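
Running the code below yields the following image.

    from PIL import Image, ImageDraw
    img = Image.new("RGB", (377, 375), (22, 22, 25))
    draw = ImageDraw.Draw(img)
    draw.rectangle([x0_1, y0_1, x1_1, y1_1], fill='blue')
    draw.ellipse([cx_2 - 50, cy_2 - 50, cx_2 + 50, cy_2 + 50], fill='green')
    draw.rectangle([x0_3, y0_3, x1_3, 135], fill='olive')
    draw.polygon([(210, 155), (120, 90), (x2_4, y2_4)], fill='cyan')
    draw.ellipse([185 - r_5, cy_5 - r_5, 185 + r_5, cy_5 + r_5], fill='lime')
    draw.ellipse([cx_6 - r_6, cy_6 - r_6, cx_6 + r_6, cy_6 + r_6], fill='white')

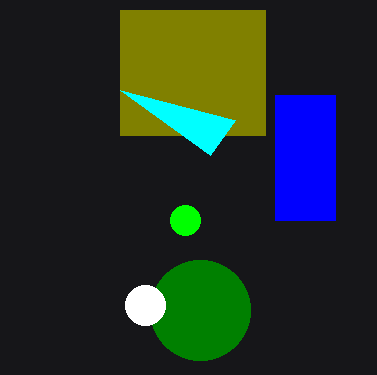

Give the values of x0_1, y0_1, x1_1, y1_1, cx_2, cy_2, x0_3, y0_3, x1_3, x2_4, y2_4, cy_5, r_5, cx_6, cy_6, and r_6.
x0_1 = 275
y0_1 = 95
x1_1 = 335
y1_1 = 220
cx_2 = 200
cy_2 = 310
x0_3 = 120
y0_3 = 10
x1_3 = 265
x2_4 = 235
y2_4 = 120
cy_5 = 220
r_5 = 15
cx_6 = 145
cy_6 = 305
r_6 = 20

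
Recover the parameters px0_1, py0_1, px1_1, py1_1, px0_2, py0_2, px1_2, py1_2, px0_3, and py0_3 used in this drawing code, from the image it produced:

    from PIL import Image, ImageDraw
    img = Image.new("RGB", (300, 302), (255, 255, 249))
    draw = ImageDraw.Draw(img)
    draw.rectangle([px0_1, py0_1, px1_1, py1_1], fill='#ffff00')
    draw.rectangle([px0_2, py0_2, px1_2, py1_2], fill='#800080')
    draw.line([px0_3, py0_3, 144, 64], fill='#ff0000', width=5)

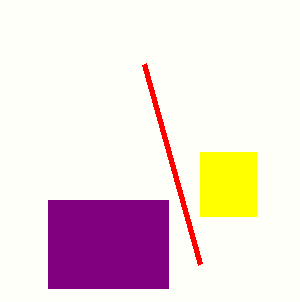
px0_1 = 200, py0_1 = 152, px1_1 = 256, py1_1 = 216, px0_2 = 48, py0_2 = 200, px1_2 = 168, py1_2 = 288, px0_3 = 200, py0_3 = 264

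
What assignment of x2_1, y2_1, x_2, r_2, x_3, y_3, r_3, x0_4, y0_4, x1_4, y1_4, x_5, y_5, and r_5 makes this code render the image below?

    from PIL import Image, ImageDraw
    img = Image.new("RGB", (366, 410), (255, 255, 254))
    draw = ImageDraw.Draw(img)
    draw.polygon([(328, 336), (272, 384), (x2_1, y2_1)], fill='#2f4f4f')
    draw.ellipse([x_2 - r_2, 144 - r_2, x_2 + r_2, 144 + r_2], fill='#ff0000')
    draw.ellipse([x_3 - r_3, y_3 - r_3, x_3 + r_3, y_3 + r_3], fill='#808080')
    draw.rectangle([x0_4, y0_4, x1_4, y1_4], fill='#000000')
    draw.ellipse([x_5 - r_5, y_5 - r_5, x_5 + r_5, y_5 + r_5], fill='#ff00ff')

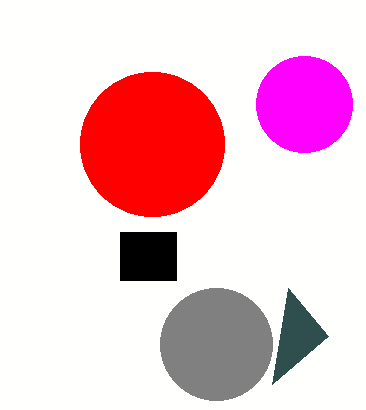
x2_1 = 288, y2_1 = 288, x_2 = 152, r_2 = 72, x_3 = 216, y_3 = 344, r_3 = 56, x0_4 = 120, y0_4 = 232, x1_4 = 176, y1_4 = 280, x_5 = 304, y_5 = 104, r_5 = 48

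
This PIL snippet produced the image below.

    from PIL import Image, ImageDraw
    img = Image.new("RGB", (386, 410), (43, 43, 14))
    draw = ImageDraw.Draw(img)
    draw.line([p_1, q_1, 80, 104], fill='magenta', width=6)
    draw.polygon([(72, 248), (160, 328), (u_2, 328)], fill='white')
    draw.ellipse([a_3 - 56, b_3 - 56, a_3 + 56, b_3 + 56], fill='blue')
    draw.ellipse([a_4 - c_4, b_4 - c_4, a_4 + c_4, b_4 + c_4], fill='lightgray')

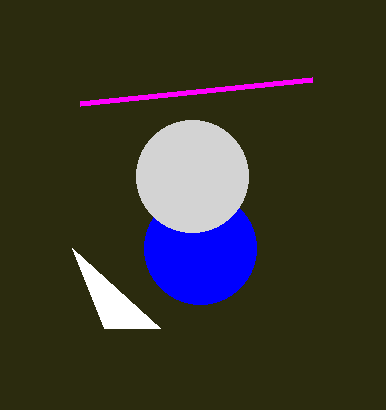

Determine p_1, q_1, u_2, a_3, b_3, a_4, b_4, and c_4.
p_1 = 312, q_1 = 80, u_2 = 104, a_3 = 200, b_3 = 248, a_4 = 192, b_4 = 176, c_4 = 56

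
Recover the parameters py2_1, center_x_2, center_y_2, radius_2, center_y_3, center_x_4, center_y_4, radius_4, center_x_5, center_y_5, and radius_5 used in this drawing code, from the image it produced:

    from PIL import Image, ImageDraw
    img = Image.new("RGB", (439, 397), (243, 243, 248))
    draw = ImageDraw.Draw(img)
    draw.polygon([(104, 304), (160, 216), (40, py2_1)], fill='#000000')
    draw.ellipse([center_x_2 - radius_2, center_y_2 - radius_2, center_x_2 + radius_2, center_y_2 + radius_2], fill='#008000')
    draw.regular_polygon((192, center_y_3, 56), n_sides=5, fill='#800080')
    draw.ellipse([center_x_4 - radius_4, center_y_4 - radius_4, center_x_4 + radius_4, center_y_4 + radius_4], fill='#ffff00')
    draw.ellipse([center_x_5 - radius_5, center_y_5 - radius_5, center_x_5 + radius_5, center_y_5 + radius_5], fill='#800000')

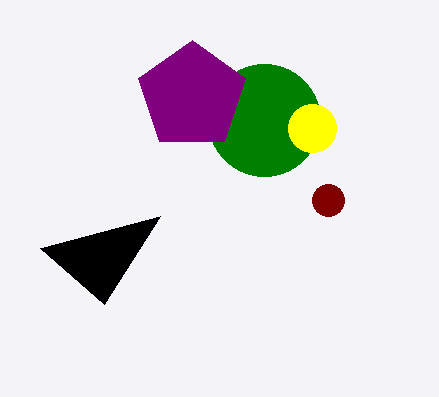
py2_1 = 248; center_x_2 = 264; center_y_2 = 120; radius_2 = 56; center_y_3 = 96; center_x_4 = 312; center_y_4 = 128; radius_4 = 24; center_x_5 = 328; center_y_5 = 200; radius_5 = 16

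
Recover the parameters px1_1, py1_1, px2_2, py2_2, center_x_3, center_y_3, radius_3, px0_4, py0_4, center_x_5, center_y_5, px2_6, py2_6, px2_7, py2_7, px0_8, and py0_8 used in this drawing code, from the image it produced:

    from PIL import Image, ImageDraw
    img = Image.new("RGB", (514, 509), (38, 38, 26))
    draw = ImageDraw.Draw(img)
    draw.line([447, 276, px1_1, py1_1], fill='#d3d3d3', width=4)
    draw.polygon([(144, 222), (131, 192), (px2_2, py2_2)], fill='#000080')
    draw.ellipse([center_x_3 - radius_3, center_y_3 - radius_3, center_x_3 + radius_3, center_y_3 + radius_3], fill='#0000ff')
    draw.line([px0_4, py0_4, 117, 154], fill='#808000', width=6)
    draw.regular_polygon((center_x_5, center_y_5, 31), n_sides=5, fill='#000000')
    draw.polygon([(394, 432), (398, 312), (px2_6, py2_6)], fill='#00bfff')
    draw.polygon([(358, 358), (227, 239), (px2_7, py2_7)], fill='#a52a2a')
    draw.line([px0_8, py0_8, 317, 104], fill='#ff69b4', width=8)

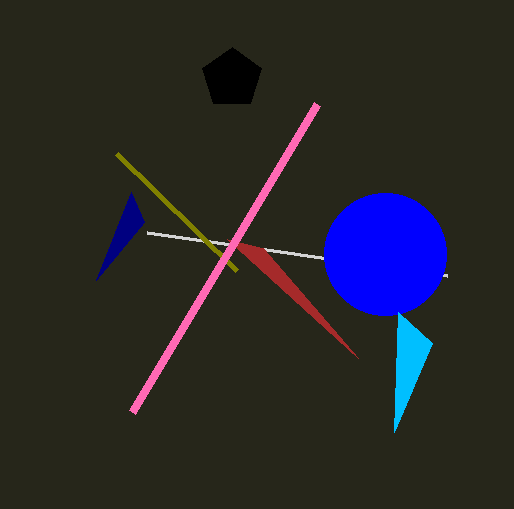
px1_1 = 147, py1_1 = 233, px2_2 = 96, py2_2 = 280, center_x_3 = 385, center_y_3 = 254, radius_3 = 61, px0_4 = 237, py0_4 = 271, center_x_5 = 232, center_y_5 = 78, px2_6 = 432, py2_6 = 343, px2_7 = 263, py2_7 = 248, px0_8 = 132, py0_8 = 412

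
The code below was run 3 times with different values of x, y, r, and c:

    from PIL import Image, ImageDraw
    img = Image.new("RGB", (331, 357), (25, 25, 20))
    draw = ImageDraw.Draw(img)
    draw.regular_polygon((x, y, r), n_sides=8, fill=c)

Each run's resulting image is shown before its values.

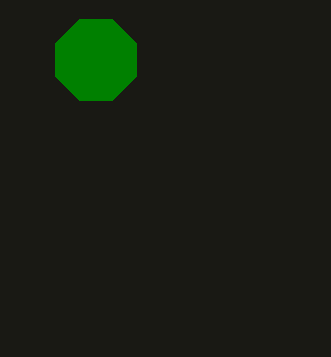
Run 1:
x = 96, y = 60, r = 44, c = 'green'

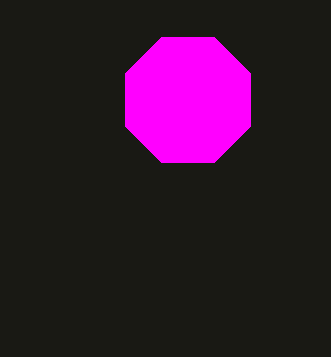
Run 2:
x = 188, y = 100, r = 68, c = 'magenta'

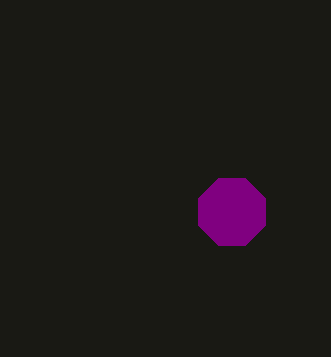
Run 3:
x = 232
y = 212
r = 36
c = 'purple'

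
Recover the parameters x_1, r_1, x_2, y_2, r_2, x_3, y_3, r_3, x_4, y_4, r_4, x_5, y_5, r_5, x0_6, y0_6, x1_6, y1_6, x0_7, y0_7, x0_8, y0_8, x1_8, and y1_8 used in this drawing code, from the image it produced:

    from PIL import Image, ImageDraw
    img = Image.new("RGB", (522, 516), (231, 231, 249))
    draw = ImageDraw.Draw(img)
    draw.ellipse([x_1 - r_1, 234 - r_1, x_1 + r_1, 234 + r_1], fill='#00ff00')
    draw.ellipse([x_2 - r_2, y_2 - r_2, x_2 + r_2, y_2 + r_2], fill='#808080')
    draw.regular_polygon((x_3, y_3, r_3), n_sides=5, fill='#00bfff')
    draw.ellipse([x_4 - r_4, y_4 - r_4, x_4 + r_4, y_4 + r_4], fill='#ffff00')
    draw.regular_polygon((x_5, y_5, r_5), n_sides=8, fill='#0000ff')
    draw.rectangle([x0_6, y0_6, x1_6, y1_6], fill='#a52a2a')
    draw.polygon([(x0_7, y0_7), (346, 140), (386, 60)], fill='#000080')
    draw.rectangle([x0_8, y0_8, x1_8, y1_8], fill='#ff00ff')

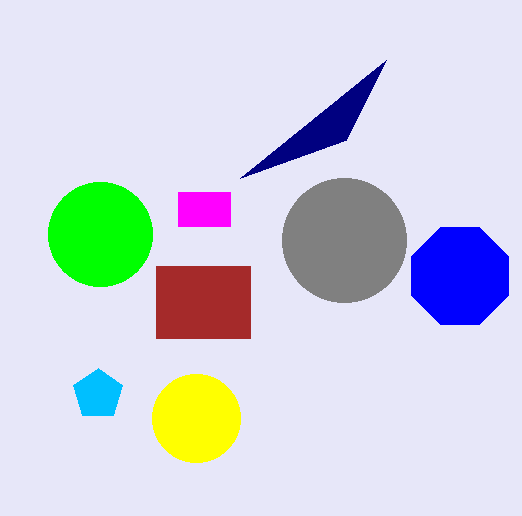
x_1 = 100
r_1 = 52
x_2 = 344
y_2 = 240
r_2 = 62
x_3 = 98
y_3 = 394
r_3 = 26
x_4 = 196
y_4 = 418
r_4 = 44
x_5 = 460
y_5 = 276
r_5 = 52
x0_6 = 156
y0_6 = 266
x1_6 = 250
y1_6 = 338
x0_7 = 240
y0_7 = 178
x0_8 = 178
y0_8 = 192
x1_8 = 230
y1_8 = 226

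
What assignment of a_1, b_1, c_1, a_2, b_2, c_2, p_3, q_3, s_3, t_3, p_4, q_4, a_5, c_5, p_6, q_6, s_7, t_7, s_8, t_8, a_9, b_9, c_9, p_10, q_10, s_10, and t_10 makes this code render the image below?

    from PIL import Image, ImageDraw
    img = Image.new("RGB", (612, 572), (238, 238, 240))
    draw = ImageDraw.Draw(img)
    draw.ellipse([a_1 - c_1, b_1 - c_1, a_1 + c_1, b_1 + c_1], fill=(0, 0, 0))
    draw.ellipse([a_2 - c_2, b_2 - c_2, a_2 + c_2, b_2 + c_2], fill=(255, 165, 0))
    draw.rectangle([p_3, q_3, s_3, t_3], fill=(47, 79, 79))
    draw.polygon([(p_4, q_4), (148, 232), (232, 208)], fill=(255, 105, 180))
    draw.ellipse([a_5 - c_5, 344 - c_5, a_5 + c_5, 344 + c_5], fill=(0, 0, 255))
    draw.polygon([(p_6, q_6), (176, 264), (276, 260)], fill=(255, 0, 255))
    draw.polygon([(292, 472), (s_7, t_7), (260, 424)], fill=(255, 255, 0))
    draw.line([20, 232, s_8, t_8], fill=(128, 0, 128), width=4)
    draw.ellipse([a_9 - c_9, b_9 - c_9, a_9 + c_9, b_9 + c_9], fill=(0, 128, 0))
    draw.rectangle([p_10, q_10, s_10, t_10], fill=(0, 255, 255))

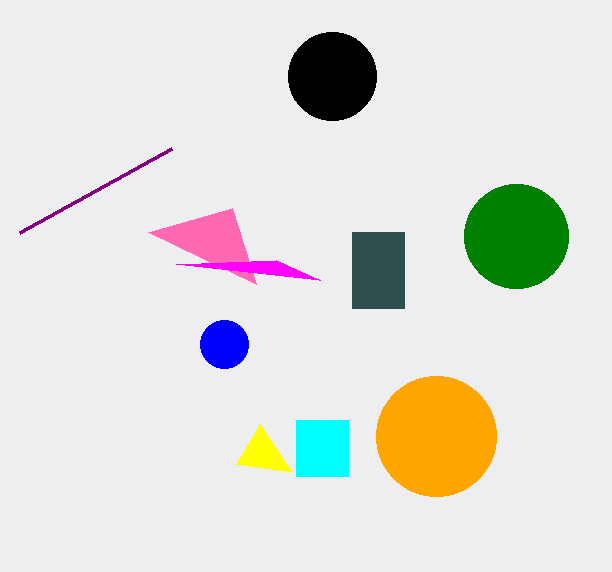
a_1 = 332; b_1 = 76; c_1 = 44; a_2 = 436; b_2 = 436; c_2 = 60; p_3 = 352; q_3 = 232; s_3 = 404; t_3 = 308; p_4 = 256; q_4 = 284; a_5 = 224; c_5 = 24; p_6 = 320; q_6 = 280; s_7 = 236; t_7 = 464; s_8 = 172; t_8 = 148; a_9 = 516; b_9 = 236; c_9 = 52; p_10 = 296; q_10 = 420; s_10 = 348; t_10 = 476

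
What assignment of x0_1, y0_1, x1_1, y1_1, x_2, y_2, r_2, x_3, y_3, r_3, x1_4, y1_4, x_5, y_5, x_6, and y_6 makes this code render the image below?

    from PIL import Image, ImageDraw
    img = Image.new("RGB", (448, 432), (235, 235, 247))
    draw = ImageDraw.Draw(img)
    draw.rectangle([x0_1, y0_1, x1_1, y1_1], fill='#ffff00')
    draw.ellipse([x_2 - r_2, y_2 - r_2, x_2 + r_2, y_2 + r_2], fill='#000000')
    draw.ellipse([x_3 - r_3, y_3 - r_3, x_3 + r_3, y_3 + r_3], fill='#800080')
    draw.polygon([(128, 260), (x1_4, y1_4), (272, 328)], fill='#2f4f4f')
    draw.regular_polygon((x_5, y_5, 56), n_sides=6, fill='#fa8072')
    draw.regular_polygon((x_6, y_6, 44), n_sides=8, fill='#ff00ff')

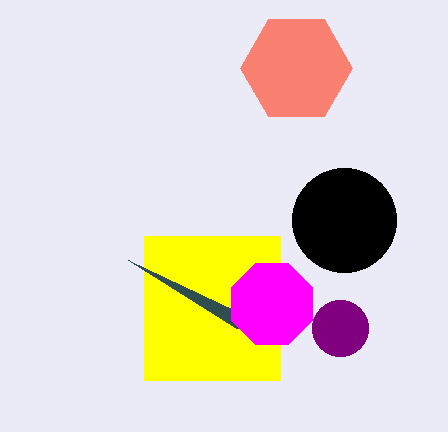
x0_1 = 144
y0_1 = 236
x1_1 = 280
y1_1 = 380
x_2 = 344
y_2 = 220
r_2 = 52
x_3 = 340
y_3 = 328
r_3 = 28
x1_4 = 236
y1_4 = 328
x_5 = 296
y_5 = 68
x_6 = 272
y_6 = 304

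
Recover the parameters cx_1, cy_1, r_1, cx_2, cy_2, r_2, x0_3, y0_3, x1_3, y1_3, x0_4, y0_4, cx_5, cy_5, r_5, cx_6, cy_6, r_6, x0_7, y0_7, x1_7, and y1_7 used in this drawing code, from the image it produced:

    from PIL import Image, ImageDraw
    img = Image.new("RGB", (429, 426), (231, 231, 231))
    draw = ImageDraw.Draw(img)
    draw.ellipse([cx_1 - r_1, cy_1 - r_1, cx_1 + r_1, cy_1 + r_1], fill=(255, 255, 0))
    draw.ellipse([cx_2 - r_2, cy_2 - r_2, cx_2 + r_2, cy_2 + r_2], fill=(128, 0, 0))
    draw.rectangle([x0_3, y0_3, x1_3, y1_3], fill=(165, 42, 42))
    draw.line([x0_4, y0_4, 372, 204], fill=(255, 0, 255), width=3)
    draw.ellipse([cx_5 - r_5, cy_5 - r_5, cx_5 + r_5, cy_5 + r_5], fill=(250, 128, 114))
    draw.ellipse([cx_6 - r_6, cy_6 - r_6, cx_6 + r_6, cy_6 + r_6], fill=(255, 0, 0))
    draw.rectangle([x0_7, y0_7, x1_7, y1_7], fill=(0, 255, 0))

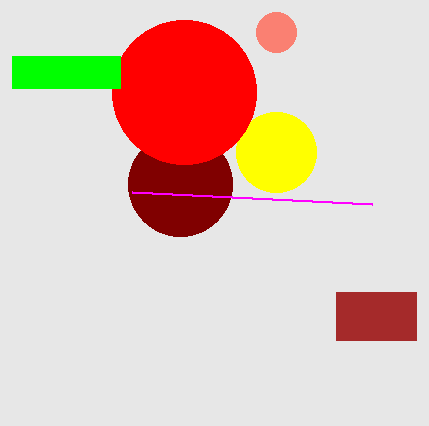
cx_1 = 276; cy_1 = 152; r_1 = 40; cx_2 = 180; cy_2 = 184; r_2 = 52; x0_3 = 336; y0_3 = 292; x1_3 = 416; y1_3 = 340; x0_4 = 132; y0_4 = 192; cx_5 = 276; cy_5 = 32; r_5 = 20; cx_6 = 184; cy_6 = 92; r_6 = 72; x0_7 = 12; y0_7 = 56; x1_7 = 120; y1_7 = 88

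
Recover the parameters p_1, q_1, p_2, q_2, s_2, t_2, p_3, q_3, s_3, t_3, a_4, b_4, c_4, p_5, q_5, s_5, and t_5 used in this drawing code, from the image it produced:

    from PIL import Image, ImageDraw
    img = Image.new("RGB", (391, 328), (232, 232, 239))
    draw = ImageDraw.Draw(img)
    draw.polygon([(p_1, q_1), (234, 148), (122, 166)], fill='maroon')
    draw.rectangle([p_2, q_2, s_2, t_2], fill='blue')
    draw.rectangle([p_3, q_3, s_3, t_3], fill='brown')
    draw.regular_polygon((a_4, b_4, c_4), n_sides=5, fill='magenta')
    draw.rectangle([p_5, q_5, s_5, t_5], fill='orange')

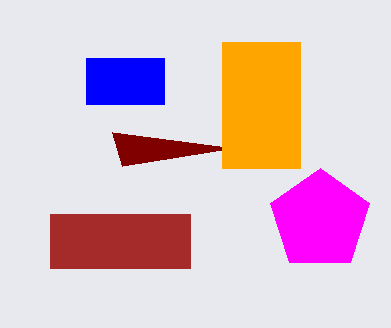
p_1 = 112; q_1 = 132; p_2 = 86; q_2 = 58; s_2 = 164; t_2 = 104; p_3 = 50; q_3 = 214; s_3 = 190; t_3 = 268; a_4 = 320; b_4 = 220; c_4 = 52; p_5 = 222; q_5 = 42; s_5 = 300; t_5 = 168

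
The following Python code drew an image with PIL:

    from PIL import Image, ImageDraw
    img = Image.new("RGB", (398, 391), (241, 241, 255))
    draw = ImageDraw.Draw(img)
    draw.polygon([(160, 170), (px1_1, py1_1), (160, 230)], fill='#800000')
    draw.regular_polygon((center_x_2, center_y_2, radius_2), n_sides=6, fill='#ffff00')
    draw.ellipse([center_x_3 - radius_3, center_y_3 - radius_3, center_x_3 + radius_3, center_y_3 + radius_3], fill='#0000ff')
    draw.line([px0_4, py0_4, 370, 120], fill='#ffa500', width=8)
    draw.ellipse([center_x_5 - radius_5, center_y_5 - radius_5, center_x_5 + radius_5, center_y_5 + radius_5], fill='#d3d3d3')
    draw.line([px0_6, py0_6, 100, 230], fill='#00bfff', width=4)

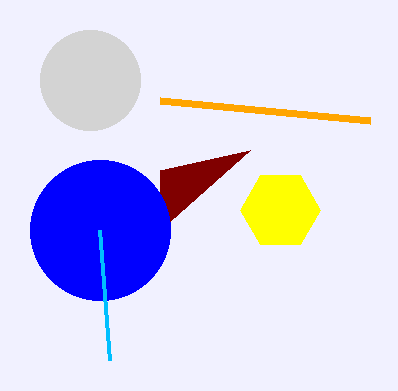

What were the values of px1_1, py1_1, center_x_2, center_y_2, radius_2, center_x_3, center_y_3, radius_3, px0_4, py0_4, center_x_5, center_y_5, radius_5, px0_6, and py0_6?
px1_1 = 250; py1_1 = 150; center_x_2 = 280; center_y_2 = 210; radius_2 = 40; center_x_3 = 100; center_y_3 = 230; radius_3 = 70; px0_4 = 160; py0_4 = 100; center_x_5 = 90; center_y_5 = 80; radius_5 = 50; px0_6 = 110; py0_6 = 360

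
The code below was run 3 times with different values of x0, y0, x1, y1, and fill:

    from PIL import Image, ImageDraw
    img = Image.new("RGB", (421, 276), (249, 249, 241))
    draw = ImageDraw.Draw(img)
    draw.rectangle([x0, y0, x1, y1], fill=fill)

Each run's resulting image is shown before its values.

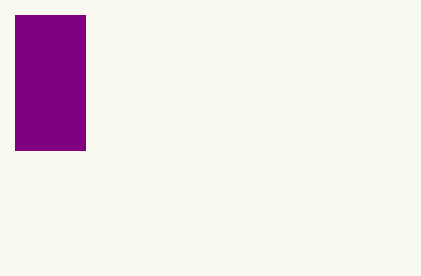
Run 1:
x0 = 15
y0 = 15
x1 = 85
y1 = 150
fill = 'purple'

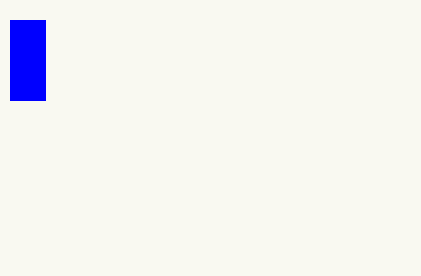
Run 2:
x0 = 10
y0 = 20
x1 = 45
y1 = 100
fill = 'blue'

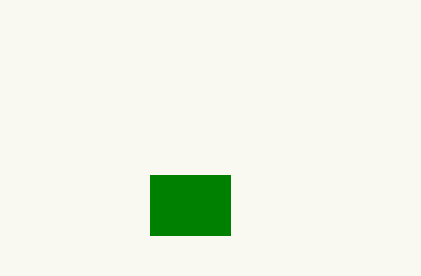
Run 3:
x0 = 150
y0 = 175
x1 = 230
y1 = 235
fill = 'green'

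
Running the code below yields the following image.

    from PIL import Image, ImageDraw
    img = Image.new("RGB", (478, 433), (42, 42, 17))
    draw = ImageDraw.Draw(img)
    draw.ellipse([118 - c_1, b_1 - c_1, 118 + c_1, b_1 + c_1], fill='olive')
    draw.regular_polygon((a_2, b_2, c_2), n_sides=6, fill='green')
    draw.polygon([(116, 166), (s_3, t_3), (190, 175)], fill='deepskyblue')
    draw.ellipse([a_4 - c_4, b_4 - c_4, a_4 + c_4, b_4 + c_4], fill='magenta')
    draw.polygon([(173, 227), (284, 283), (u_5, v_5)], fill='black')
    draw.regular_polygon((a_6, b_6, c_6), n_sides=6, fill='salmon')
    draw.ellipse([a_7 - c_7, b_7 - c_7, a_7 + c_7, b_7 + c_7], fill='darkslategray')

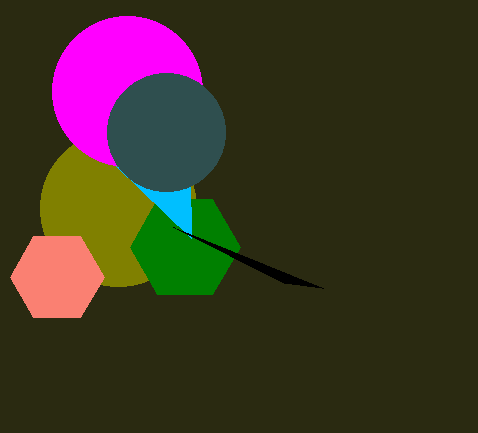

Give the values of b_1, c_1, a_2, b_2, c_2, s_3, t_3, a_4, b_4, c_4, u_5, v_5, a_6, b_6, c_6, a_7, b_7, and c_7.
b_1 = 208
c_1 = 78
a_2 = 185
b_2 = 247
c_2 = 55
s_3 = 191
t_3 = 238
a_4 = 127
b_4 = 91
c_4 = 75
u_5 = 323
v_5 = 288
a_6 = 57
b_6 = 277
c_6 = 47
a_7 = 166
b_7 = 132
c_7 = 59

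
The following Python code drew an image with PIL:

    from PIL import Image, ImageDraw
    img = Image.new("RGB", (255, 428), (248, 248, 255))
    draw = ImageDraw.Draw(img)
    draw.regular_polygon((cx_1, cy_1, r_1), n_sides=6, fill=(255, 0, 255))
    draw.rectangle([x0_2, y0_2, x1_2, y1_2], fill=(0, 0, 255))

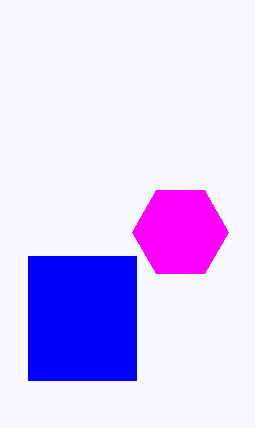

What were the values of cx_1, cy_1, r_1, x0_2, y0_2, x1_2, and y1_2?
cx_1 = 180, cy_1 = 232, r_1 = 48, x0_2 = 28, y0_2 = 256, x1_2 = 136, y1_2 = 380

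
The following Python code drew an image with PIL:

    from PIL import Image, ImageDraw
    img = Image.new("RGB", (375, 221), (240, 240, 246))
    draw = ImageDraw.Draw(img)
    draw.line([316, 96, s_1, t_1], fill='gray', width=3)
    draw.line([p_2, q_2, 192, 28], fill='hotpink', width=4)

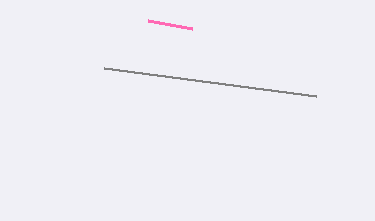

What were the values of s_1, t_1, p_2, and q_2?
s_1 = 104, t_1 = 68, p_2 = 148, q_2 = 20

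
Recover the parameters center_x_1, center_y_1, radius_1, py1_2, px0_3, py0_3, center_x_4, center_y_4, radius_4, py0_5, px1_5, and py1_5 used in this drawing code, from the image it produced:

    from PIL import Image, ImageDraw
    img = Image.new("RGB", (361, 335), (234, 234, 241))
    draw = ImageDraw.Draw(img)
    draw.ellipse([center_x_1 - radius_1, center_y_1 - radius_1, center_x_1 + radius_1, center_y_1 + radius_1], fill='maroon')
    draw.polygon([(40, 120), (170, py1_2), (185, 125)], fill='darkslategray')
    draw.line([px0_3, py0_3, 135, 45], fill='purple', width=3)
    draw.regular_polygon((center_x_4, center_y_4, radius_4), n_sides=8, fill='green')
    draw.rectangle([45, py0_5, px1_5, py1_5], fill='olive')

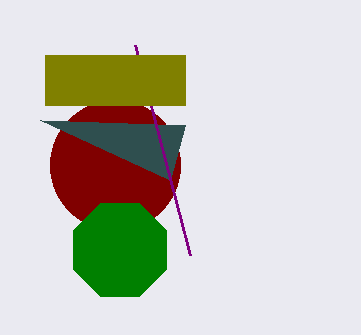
center_x_1 = 115
center_y_1 = 165
radius_1 = 65
py1_2 = 180
px0_3 = 190
py0_3 = 255
center_x_4 = 120
center_y_4 = 250
radius_4 = 50
py0_5 = 55
px1_5 = 185
py1_5 = 105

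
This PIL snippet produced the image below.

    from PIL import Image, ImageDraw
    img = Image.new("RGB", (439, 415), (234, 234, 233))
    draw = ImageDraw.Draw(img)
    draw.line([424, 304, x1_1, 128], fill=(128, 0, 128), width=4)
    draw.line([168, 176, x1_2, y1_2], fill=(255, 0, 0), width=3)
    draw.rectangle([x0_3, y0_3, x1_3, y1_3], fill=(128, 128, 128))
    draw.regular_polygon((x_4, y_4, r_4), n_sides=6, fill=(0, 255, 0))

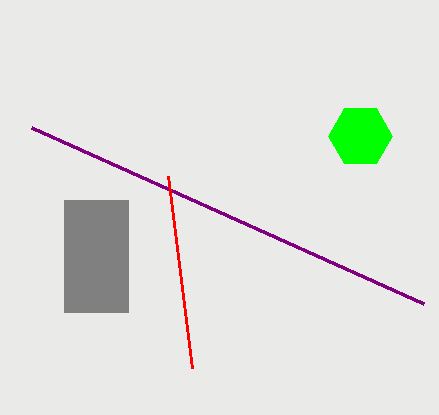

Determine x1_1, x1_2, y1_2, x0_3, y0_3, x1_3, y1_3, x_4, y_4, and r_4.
x1_1 = 32; x1_2 = 192; y1_2 = 368; x0_3 = 64; y0_3 = 200; x1_3 = 128; y1_3 = 312; x_4 = 360; y_4 = 136; r_4 = 32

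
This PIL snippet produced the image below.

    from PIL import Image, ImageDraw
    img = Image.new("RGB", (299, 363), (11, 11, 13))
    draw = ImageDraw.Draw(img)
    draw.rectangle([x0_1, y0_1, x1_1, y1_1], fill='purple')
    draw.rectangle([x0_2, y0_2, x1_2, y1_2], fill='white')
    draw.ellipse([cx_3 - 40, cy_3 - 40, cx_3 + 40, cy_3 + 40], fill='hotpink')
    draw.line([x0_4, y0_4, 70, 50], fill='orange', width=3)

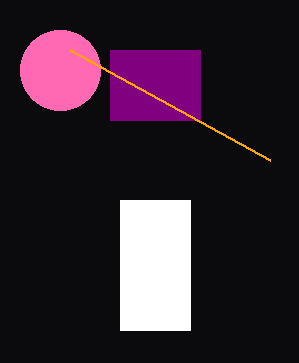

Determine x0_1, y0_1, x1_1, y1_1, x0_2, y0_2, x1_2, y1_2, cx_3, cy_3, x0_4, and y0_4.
x0_1 = 110, y0_1 = 50, x1_1 = 200, y1_1 = 120, x0_2 = 120, y0_2 = 200, x1_2 = 190, y1_2 = 330, cx_3 = 60, cy_3 = 70, x0_4 = 270, y0_4 = 160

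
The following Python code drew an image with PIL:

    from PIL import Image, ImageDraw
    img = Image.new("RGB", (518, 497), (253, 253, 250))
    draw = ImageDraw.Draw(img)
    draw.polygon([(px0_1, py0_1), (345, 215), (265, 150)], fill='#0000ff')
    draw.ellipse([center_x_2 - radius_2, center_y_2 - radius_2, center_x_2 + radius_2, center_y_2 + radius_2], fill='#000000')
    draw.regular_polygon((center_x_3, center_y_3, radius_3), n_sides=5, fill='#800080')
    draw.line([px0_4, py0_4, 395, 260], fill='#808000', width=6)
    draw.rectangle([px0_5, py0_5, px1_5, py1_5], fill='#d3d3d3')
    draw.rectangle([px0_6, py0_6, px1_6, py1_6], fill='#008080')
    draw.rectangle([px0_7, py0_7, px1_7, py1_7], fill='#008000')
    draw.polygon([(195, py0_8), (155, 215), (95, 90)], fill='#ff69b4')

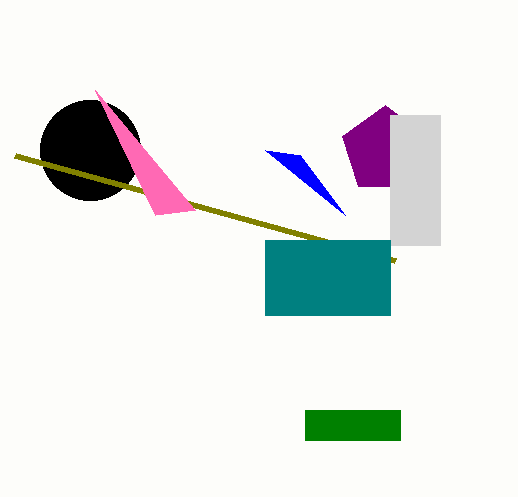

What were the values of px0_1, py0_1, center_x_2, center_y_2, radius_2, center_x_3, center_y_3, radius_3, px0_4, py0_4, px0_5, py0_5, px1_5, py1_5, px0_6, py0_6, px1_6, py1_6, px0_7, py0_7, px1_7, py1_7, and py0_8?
px0_1 = 300, py0_1 = 155, center_x_2 = 90, center_y_2 = 150, radius_2 = 50, center_x_3 = 385, center_y_3 = 150, radius_3 = 45, px0_4 = 15, py0_4 = 155, px0_5 = 390, py0_5 = 115, px1_5 = 440, py1_5 = 245, px0_6 = 265, py0_6 = 240, px1_6 = 390, py1_6 = 315, px0_7 = 305, py0_7 = 410, px1_7 = 400, py1_7 = 440, py0_8 = 210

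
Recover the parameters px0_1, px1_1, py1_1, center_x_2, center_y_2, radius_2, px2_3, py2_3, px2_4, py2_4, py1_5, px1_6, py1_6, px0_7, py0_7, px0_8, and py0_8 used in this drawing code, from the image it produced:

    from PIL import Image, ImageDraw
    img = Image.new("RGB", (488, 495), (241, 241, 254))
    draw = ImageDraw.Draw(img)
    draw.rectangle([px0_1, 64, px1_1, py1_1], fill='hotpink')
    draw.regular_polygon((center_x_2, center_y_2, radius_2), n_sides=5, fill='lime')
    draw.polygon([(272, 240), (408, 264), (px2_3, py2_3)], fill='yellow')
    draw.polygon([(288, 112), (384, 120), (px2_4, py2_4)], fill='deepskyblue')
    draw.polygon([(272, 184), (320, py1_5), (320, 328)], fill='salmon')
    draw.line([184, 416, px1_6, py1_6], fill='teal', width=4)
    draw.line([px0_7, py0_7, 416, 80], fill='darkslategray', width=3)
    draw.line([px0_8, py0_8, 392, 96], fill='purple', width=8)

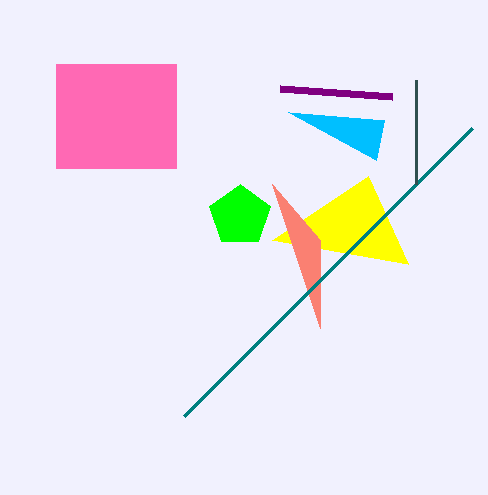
px0_1 = 56; px1_1 = 176; py1_1 = 168; center_x_2 = 240; center_y_2 = 216; radius_2 = 32; px2_3 = 368; py2_3 = 176; px2_4 = 376; py2_4 = 160; py1_5 = 240; px1_6 = 472; py1_6 = 128; px0_7 = 416; py0_7 = 184; px0_8 = 280; py0_8 = 88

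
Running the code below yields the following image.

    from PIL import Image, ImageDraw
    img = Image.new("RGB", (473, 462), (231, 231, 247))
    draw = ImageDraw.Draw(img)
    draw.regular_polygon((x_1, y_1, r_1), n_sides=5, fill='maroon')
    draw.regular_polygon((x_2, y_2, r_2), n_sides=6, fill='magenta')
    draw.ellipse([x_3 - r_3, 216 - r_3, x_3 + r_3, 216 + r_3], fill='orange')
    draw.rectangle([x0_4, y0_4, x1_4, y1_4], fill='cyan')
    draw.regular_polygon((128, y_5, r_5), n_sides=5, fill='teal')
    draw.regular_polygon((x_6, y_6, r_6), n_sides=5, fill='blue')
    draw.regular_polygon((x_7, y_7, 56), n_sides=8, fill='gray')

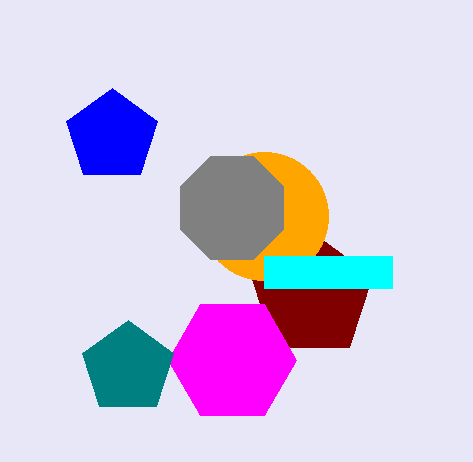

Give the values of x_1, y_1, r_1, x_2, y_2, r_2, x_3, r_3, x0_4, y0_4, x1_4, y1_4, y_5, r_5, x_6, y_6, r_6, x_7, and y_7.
x_1 = 312; y_1 = 296; r_1 = 64; x_2 = 232; y_2 = 360; r_2 = 64; x_3 = 264; r_3 = 64; x0_4 = 264; y0_4 = 256; x1_4 = 392; y1_4 = 288; y_5 = 368; r_5 = 48; x_6 = 112; y_6 = 136; r_6 = 48; x_7 = 232; y_7 = 208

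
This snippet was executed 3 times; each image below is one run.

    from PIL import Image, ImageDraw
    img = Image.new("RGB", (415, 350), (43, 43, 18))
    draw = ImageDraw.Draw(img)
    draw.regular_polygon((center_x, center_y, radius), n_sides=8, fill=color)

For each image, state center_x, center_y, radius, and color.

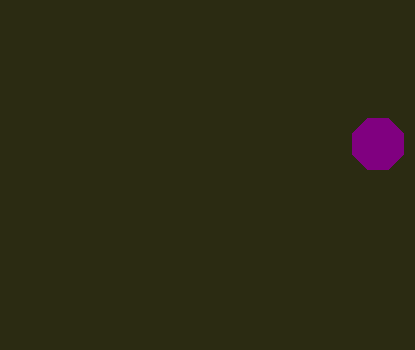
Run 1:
center_x = 378
center_y = 144
radius = 28
color = 'purple'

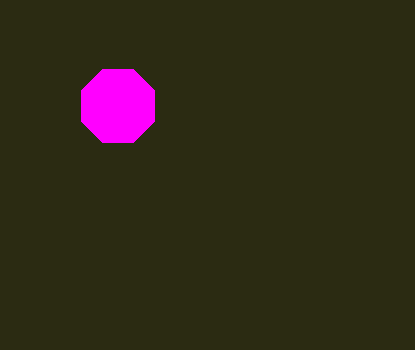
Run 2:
center_x = 118
center_y = 106
radius = 40
color = 'magenta'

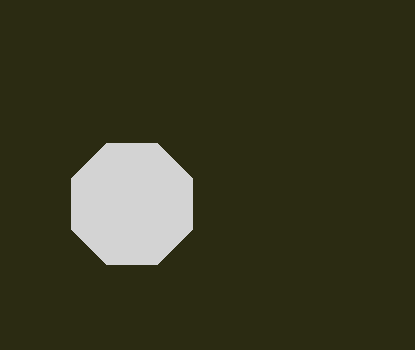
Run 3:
center_x = 132
center_y = 204
radius = 66
color = 'lightgray'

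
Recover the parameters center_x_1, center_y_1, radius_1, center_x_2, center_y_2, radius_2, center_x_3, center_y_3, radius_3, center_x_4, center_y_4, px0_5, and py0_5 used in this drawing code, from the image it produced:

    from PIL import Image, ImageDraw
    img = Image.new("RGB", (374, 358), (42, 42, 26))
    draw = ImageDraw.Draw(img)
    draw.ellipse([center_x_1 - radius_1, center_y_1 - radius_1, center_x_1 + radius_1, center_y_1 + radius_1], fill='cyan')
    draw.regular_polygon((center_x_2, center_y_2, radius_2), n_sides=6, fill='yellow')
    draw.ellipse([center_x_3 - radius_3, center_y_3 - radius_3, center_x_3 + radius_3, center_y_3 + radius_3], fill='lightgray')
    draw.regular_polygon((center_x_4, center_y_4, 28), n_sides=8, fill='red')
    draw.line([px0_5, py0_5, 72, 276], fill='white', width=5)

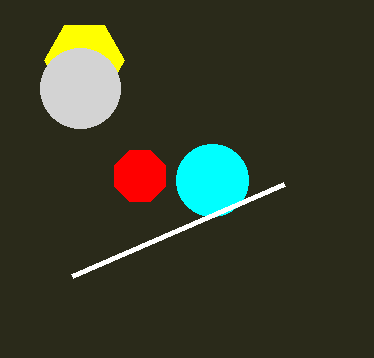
center_x_1 = 212
center_y_1 = 180
radius_1 = 36
center_x_2 = 84
center_y_2 = 60
radius_2 = 40
center_x_3 = 80
center_y_3 = 88
radius_3 = 40
center_x_4 = 140
center_y_4 = 176
px0_5 = 284
py0_5 = 184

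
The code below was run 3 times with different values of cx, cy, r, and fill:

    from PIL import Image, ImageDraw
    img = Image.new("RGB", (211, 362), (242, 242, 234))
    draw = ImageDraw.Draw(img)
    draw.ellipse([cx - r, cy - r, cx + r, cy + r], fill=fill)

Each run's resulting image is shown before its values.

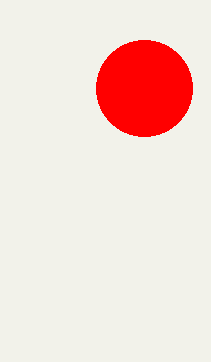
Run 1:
cx = 144, cy = 88, r = 48, fill = 'red'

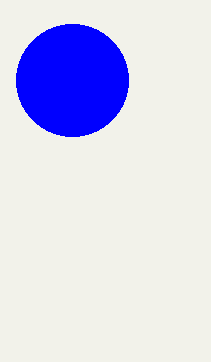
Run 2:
cx = 72; cy = 80; r = 56; fill = 'blue'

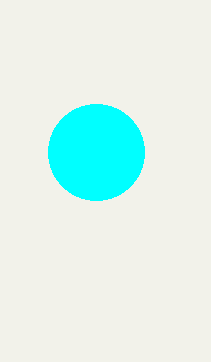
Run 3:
cx = 96, cy = 152, r = 48, fill = 'cyan'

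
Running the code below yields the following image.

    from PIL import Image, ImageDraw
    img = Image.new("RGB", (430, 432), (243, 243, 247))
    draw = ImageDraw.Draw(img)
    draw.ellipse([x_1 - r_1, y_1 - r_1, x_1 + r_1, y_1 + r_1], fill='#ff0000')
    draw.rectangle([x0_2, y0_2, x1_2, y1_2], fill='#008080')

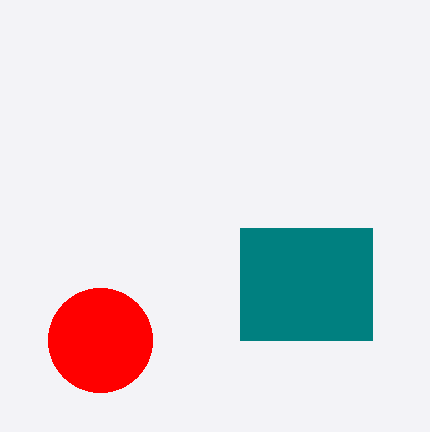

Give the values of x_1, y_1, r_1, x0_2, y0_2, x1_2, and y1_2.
x_1 = 100, y_1 = 340, r_1 = 52, x0_2 = 240, y0_2 = 228, x1_2 = 372, y1_2 = 340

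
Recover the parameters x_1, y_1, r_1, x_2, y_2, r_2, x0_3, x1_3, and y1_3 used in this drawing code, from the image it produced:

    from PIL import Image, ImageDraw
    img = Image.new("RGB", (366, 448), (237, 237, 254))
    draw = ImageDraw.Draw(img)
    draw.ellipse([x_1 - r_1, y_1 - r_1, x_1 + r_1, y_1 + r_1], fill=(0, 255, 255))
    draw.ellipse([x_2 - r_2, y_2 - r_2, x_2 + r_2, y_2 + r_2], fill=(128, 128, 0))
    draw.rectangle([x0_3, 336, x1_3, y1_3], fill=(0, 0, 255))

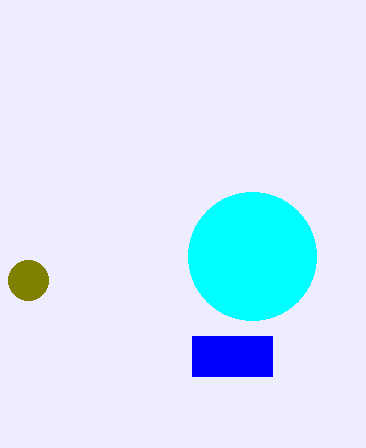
x_1 = 252
y_1 = 256
r_1 = 64
x_2 = 28
y_2 = 280
r_2 = 20
x0_3 = 192
x1_3 = 272
y1_3 = 376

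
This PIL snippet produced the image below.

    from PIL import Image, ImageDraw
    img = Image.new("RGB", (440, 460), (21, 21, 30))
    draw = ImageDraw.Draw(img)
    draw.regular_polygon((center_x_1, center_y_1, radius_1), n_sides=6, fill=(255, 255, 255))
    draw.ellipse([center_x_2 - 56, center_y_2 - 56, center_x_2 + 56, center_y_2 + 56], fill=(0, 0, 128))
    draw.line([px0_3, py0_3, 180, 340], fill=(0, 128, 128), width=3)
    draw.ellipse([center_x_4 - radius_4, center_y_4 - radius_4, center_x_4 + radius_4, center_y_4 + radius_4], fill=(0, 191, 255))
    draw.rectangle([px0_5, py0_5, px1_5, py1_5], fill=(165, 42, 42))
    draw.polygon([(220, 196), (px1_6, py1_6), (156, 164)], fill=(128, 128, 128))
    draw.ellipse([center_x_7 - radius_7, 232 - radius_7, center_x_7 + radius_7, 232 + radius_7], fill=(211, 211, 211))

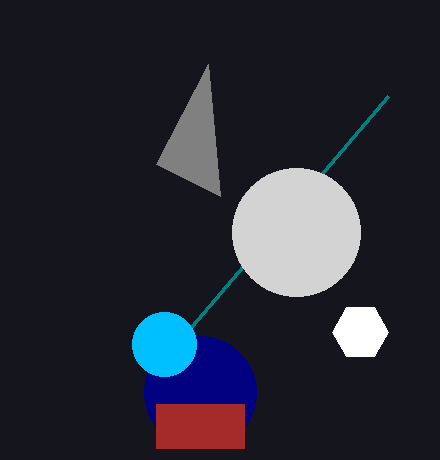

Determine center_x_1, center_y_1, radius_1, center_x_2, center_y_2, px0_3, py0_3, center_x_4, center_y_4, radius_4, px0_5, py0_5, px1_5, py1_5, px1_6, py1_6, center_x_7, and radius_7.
center_x_1 = 360; center_y_1 = 332; radius_1 = 28; center_x_2 = 200; center_y_2 = 392; px0_3 = 388; py0_3 = 96; center_x_4 = 164; center_y_4 = 344; radius_4 = 32; px0_5 = 156; py0_5 = 404; px1_5 = 244; py1_5 = 448; px1_6 = 208; py1_6 = 64; center_x_7 = 296; radius_7 = 64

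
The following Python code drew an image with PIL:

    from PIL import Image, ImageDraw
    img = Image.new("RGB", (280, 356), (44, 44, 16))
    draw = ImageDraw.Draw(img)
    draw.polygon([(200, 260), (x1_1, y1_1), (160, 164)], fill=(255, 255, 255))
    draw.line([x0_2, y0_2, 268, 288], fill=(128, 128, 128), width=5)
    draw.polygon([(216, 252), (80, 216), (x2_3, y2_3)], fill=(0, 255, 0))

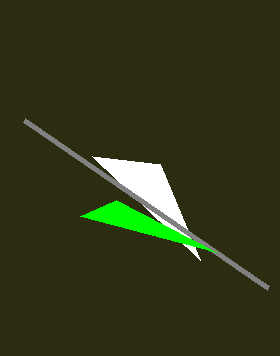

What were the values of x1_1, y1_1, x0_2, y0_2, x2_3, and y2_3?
x1_1 = 92; y1_1 = 156; x0_2 = 24; y0_2 = 120; x2_3 = 116; y2_3 = 200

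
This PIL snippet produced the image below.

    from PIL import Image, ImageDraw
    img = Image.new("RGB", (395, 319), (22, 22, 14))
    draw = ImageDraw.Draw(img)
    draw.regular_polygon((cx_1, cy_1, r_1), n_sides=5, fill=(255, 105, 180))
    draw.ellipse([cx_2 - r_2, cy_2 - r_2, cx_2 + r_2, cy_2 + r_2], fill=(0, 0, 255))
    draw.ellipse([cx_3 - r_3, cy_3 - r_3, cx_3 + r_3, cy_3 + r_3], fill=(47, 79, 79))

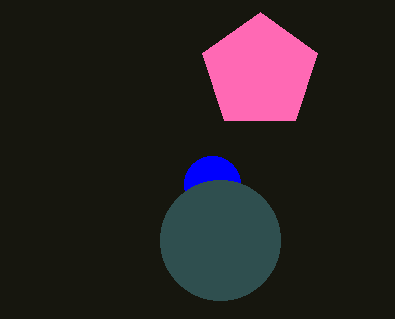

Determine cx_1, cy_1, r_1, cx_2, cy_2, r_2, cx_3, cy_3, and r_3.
cx_1 = 260; cy_1 = 72; r_1 = 60; cx_2 = 212; cy_2 = 184; r_2 = 28; cx_3 = 220; cy_3 = 240; r_3 = 60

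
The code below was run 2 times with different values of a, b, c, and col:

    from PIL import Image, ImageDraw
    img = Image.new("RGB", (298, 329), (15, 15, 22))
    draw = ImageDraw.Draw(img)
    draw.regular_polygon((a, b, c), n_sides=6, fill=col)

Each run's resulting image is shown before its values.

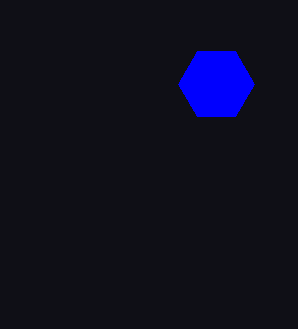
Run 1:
a = 216, b = 84, c = 38, col = 'blue'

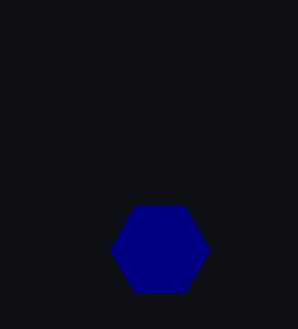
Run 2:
a = 160; b = 250; c = 50; col = 'navy'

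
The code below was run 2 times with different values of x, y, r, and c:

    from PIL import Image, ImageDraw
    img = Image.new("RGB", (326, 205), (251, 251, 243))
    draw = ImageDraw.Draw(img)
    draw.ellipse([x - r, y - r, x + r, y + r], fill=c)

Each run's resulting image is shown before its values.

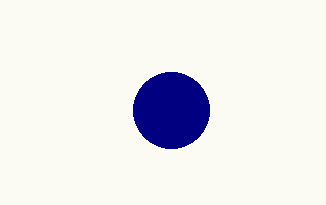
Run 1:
x = 171; y = 110; r = 38; c = 'navy'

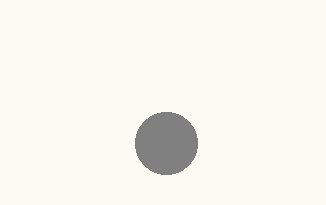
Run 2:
x = 166
y = 143
r = 31
c = 'gray'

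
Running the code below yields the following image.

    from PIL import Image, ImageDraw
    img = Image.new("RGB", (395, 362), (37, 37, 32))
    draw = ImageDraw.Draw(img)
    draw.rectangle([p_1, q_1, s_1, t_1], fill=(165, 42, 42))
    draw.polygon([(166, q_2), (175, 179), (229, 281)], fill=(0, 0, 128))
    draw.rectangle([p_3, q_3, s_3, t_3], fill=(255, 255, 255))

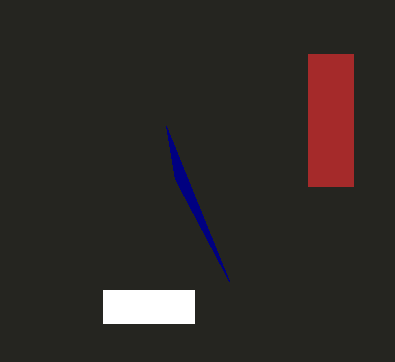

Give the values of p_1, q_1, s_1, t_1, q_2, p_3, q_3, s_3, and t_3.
p_1 = 308
q_1 = 54
s_1 = 353
t_1 = 186
q_2 = 126
p_3 = 103
q_3 = 290
s_3 = 194
t_3 = 323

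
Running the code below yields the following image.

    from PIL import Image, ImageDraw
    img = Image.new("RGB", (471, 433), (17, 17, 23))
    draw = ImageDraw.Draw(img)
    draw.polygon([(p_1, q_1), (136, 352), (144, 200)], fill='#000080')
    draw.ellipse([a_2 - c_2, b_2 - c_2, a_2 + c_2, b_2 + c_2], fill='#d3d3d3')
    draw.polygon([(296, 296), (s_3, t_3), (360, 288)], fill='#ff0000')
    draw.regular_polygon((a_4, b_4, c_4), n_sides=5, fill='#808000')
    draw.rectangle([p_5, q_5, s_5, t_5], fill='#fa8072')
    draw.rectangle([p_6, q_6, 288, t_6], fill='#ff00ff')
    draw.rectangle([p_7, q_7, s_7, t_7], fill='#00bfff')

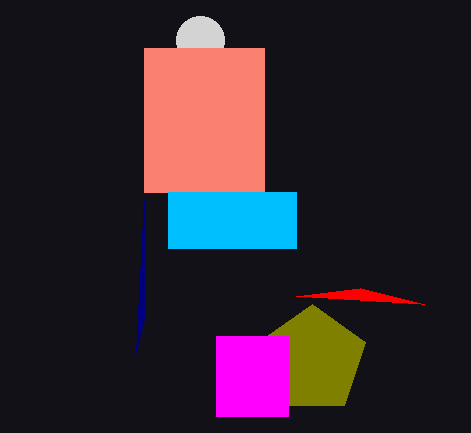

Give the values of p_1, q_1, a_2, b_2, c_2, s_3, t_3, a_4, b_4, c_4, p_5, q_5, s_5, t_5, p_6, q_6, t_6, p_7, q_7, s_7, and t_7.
p_1 = 144, q_1 = 320, a_2 = 200, b_2 = 40, c_2 = 24, s_3 = 424, t_3 = 304, a_4 = 312, b_4 = 360, c_4 = 56, p_5 = 144, q_5 = 48, s_5 = 264, t_5 = 192, p_6 = 216, q_6 = 336, t_6 = 416, p_7 = 168, q_7 = 192, s_7 = 296, t_7 = 248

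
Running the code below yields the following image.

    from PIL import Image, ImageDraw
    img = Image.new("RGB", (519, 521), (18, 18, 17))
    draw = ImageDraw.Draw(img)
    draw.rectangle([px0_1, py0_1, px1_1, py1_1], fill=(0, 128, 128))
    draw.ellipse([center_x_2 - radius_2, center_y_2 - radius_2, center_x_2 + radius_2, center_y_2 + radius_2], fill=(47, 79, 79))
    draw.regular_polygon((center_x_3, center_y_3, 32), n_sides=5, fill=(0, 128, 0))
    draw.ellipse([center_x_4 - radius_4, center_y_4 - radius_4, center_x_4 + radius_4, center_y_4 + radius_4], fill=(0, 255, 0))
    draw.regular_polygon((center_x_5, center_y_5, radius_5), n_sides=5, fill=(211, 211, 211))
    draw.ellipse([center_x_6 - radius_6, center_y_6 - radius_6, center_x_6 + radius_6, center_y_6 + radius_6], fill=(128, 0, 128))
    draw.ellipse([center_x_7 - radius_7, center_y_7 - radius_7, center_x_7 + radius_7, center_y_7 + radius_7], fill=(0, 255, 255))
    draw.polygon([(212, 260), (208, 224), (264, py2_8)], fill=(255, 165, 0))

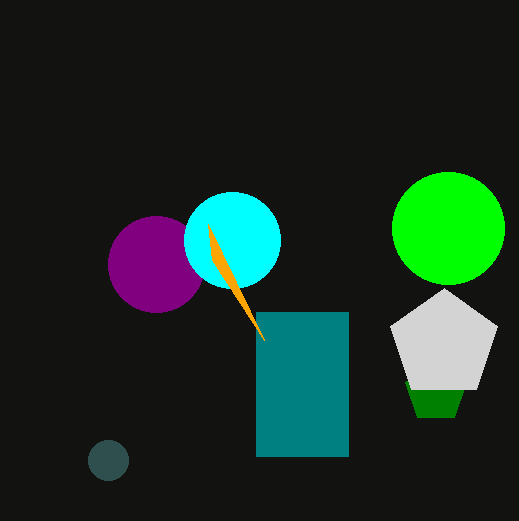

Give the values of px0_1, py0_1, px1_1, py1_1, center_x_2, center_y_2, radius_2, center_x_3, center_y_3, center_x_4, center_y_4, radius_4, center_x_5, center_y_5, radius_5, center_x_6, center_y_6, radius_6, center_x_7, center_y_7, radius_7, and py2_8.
px0_1 = 256, py0_1 = 312, px1_1 = 348, py1_1 = 456, center_x_2 = 108, center_y_2 = 460, radius_2 = 20, center_x_3 = 436, center_y_3 = 392, center_x_4 = 448, center_y_4 = 228, radius_4 = 56, center_x_5 = 444, center_y_5 = 344, radius_5 = 56, center_x_6 = 156, center_y_6 = 264, radius_6 = 48, center_x_7 = 232, center_y_7 = 240, radius_7 = 48, py2_8 = 340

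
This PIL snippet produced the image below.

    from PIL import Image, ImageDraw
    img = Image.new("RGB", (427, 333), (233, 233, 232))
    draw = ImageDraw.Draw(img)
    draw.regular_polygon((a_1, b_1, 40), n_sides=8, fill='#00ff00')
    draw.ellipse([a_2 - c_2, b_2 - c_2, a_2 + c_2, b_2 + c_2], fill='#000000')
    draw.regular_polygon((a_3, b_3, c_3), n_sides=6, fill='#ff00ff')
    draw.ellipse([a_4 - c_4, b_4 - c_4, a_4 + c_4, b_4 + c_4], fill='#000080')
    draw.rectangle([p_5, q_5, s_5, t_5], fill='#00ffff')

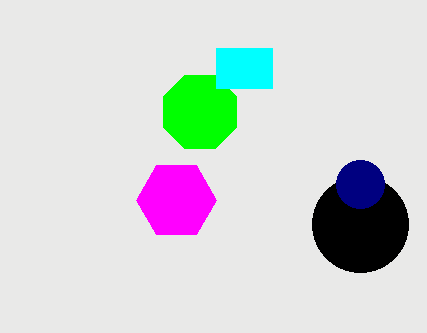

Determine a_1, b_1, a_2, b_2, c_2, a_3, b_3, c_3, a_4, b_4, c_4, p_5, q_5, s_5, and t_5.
a_1 = 200
b_1 = 112
a_2 = 360
b_2 = 224
c_2 = 48
a_3 = 176
b_3 = 200
c_3 = 40
a_4 = 360
b_4 = 184
c_4 = 24
p_5 = 216
q_5 = 48
s_5 = 272
t_5 = 88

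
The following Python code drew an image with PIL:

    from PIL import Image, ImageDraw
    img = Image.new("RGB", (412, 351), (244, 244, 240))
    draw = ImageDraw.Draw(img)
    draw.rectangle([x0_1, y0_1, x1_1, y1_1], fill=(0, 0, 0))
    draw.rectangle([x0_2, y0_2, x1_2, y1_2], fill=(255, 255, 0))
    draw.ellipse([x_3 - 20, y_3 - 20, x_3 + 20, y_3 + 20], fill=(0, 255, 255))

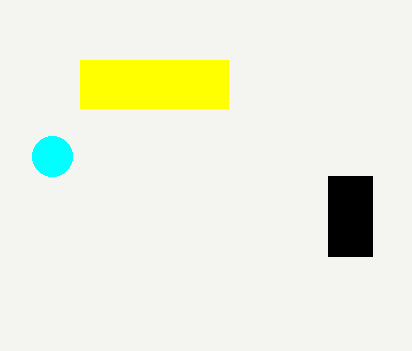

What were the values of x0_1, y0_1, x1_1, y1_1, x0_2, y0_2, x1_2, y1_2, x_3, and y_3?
x0_1 = 328
y0_1 = 176
x1_1 = 372
y1_1 = 256
x0_2 = 80
y0_2 = 60
x1_2 = 228
y1_2 = 108
x_3 = 52
y_3 = 156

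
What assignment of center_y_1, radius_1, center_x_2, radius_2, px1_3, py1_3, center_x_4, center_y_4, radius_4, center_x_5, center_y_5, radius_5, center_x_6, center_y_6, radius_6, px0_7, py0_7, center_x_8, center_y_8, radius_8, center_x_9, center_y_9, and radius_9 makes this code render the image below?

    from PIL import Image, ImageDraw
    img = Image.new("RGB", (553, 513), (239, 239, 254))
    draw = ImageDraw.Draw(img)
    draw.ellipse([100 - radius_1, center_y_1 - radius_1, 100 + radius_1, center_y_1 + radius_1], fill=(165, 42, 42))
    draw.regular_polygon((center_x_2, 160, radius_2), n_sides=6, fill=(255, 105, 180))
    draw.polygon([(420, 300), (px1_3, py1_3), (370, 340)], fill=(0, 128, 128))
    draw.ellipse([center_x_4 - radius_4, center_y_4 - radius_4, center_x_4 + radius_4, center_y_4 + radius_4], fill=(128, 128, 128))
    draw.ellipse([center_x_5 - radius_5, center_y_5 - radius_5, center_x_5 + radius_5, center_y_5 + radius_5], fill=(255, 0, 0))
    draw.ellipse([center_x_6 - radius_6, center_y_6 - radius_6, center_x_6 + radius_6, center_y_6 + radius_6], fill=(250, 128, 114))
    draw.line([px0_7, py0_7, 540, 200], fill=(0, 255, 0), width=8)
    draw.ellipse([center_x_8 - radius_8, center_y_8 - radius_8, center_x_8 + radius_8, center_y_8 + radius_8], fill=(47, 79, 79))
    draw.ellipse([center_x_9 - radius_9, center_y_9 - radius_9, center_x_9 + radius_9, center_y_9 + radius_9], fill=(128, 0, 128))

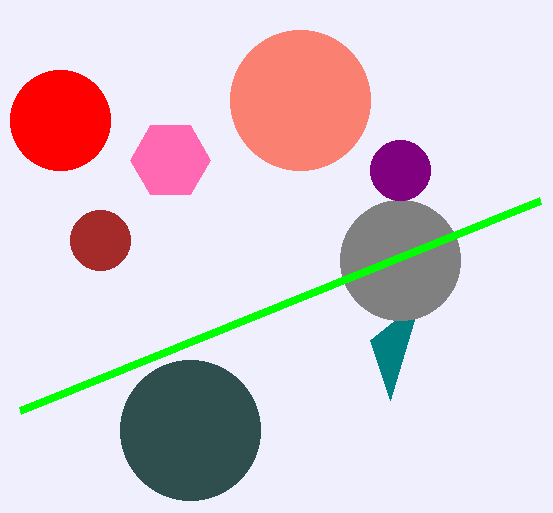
center_y_1 = 240, radius_1 = 30, center_x_2 = 170, radius_2 = 40, px1_3 = 390, py1_3 = 400, center_x_4 = 400, center_y_4 = 260, radius_4 = 60, center_x_5 = 60, center_y_5 = 120, radius_5 = 50, center_x_6 = 300, center_y_6 = 100, radius_6 = 70, px0_7 = 20, py0_7 = 410, center_x_8 = 190, center_y_8 = 430, radius_8 = 70, center_x_9 = 400, center_y_9 = 170, radius_9 = 30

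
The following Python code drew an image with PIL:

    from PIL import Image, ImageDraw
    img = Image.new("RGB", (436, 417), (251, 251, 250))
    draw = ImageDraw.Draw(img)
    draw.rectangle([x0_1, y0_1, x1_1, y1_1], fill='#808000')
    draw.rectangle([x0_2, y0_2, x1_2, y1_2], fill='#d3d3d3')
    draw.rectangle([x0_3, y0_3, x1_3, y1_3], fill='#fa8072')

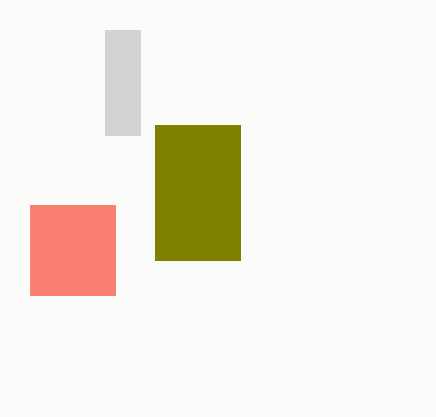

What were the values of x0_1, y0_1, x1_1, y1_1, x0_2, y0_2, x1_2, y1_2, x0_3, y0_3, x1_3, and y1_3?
x0_1 = 155, y0_1 = 125, x1_1 = 240, y1_1 = 260, x0_2 = 105, y0_2 = 30, x1_2 = 140, y1_2 = 135, x0_3 = 30, y0_3 = 205, x1_3 = 115, y1_3 = 295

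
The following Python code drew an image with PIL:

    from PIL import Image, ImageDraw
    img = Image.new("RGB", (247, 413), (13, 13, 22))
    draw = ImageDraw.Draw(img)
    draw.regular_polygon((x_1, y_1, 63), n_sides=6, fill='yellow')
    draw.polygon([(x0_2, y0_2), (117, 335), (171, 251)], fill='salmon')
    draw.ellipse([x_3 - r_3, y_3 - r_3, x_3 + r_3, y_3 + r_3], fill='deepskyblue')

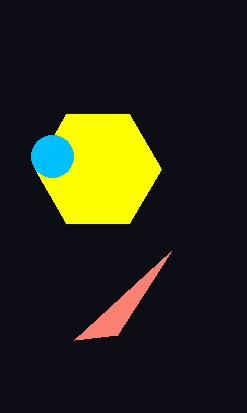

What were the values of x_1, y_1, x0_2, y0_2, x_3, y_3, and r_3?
x_1 = 98, y_1 = 169, x0_2 = 74, y0_2 = 340, x_3 = 52, y_3 = 156, r_3 = 21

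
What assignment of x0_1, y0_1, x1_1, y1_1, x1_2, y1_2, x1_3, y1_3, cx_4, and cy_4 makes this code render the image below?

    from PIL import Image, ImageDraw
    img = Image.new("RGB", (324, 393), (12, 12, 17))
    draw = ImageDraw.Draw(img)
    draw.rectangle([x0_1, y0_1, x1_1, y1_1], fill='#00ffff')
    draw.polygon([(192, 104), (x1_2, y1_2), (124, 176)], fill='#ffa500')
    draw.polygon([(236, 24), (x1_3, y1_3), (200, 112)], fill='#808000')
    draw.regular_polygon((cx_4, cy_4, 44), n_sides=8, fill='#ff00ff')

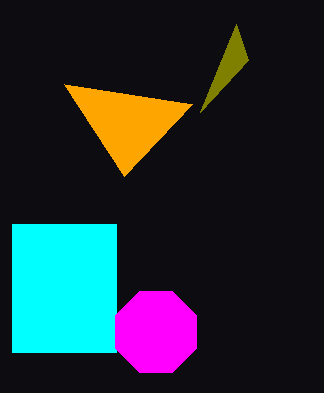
x0_1 = 12; y0_1 = 224; x1_1 = 116; y1_1 = 352; x1_2 = 64; y1_2 = 84; x1_3 = 248; y1_3 = 60; cx_4 = 156; cy_4 = 332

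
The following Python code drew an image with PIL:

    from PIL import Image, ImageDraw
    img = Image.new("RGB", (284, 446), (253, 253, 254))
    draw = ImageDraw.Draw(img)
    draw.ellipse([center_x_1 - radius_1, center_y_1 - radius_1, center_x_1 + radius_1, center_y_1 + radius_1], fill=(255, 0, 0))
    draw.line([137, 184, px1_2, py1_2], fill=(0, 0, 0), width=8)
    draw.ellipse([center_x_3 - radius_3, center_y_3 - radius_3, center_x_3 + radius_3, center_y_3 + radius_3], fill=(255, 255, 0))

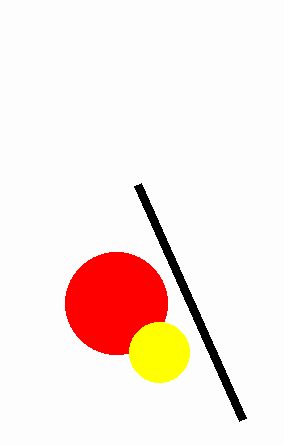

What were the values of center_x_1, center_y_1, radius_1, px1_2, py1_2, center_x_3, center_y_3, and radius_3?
center_x_1 = 116
center_y_1 = 303
radius_1 = 51
px1_2 = 242
py1_2 = 419
center_x_3 = 159
center_y_3 = 352
radius_3 = 30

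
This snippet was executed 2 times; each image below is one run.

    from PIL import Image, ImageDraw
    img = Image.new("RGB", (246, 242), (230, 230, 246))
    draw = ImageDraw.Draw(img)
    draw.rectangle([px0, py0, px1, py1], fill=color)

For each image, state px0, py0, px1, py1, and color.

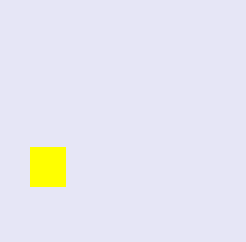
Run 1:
px0 = 30, py0 = 147, px1 = 65, py1 = 186, color = 'yellow'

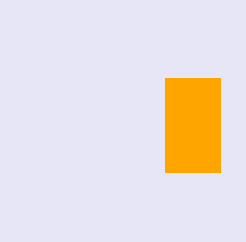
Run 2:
px0 = 165
py0 = 78
px1 = 220
py1 = 172
color = 'orange'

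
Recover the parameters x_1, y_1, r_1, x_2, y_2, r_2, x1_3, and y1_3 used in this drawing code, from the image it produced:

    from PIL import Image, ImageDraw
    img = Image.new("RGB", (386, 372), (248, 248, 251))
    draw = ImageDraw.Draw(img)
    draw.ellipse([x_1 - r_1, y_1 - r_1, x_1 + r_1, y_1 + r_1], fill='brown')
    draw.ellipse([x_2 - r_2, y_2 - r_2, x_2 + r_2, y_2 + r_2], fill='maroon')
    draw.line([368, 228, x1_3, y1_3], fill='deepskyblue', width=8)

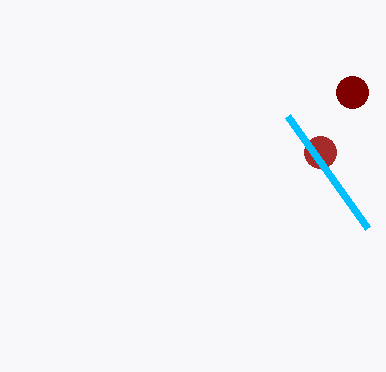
x_1 = 320; y_1 = 152; r_1 = 16; x_2 = 352; y_2 = 92; r_2 = 16; x1_3 = 288; y1_3 = 116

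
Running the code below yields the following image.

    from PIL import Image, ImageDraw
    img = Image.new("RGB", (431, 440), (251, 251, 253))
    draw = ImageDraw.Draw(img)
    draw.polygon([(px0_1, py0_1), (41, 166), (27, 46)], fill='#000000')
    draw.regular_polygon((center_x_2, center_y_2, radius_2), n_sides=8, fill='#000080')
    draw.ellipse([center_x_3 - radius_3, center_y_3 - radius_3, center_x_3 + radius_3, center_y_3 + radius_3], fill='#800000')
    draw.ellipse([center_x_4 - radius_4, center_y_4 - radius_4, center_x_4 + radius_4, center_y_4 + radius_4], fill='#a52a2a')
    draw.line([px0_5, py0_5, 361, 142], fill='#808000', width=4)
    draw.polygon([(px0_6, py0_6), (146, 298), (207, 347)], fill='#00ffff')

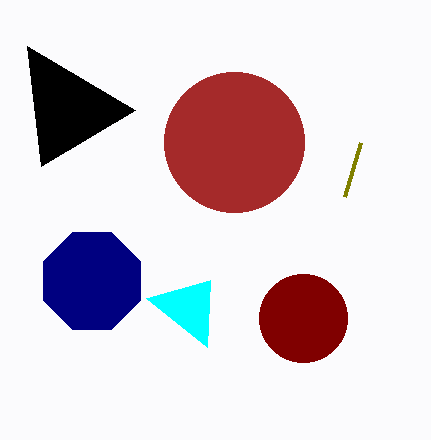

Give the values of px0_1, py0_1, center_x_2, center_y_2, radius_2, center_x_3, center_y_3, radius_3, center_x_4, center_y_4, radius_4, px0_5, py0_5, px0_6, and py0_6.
px0_1 = 135, py0_1 = 110, center_x_2 = 92, center_y_2 = 281, radius_2 = 52, center_x_3 = 303, center_y_3 = 318, radius_3 = 44, center_x_4 = 234, center_y_4 = 142, radius_4 = 70, px0_5 = 345, py0_5 = 196, px0_6 = 210, py0_6 = 280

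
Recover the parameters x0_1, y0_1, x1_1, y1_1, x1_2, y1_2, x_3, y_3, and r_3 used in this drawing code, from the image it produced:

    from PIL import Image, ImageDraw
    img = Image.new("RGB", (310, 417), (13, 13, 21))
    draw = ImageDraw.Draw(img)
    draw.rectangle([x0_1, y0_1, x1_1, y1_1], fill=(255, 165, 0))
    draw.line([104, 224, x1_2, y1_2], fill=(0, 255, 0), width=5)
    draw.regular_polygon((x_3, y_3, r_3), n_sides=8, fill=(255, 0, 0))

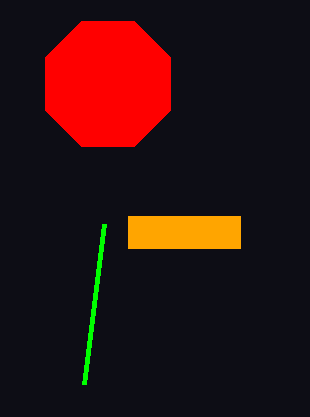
x0_1 = 128; y0_1 = 216; x1_1 = 240; y1_1 = 248; x1_2 = 84; y1_2 = 384; x_3 = 108; y_3 = 84; r_3 = 68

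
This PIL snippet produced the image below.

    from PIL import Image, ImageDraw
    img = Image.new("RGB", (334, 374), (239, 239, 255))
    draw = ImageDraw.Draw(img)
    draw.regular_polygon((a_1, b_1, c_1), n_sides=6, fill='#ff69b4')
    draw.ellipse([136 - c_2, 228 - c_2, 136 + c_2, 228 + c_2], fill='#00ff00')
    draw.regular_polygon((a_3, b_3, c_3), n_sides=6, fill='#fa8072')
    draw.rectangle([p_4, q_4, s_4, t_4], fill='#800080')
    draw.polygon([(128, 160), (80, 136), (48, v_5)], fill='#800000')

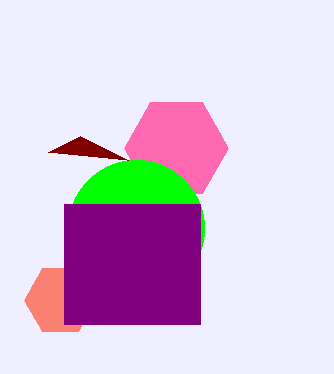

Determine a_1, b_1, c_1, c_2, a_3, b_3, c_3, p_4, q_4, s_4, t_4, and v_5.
a_1 = 176, b_1 = 148, c_1 = 52, c_2 = 68, a_3 = 60, b_3 = 300, c_3 = 36, p_4 = 64, q_4 = 204, s_4 = 200, t_4 = 324, v_5 = 152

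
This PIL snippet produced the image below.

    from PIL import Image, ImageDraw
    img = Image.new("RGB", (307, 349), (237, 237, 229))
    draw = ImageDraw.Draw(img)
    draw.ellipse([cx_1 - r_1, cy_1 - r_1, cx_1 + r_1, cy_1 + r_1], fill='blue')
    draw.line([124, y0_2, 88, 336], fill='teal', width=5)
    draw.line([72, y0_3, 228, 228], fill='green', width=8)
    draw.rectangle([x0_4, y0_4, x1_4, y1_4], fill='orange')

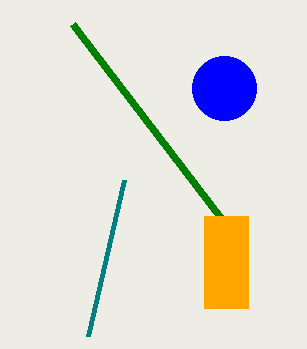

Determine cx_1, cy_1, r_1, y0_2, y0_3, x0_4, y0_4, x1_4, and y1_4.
cx_1 = 224, cy_1 = 88, r_1 = 32, y0_2 = 180, y0_3 = 24, x0_4 = 204, y0_4 = 216, x1_4 = 248, y1_4 = 308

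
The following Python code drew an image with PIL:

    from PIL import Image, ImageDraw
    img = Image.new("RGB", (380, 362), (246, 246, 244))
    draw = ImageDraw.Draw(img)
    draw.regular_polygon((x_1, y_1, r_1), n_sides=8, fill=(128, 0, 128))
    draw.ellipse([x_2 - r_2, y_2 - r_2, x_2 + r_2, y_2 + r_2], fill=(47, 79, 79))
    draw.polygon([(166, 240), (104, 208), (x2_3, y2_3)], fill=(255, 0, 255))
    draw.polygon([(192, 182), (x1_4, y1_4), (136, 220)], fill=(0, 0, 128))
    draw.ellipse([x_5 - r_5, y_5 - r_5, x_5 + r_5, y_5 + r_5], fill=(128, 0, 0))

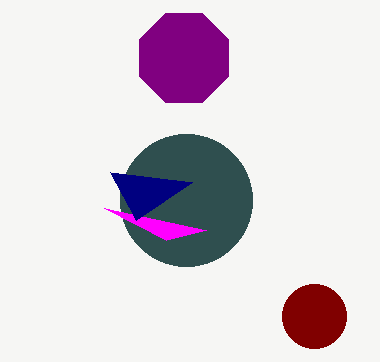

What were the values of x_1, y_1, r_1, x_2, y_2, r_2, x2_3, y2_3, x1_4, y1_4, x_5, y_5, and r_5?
x_1 = 184, y_1 = 58, r_1 = 48, x_2 = 186, y_2 = 200, r_2 = 66, x2_3 = 206, y2_3 = 230, x1_4 = 110, y1_4 = 172, x_5 = 314, y_5 = 316, r_5 = 32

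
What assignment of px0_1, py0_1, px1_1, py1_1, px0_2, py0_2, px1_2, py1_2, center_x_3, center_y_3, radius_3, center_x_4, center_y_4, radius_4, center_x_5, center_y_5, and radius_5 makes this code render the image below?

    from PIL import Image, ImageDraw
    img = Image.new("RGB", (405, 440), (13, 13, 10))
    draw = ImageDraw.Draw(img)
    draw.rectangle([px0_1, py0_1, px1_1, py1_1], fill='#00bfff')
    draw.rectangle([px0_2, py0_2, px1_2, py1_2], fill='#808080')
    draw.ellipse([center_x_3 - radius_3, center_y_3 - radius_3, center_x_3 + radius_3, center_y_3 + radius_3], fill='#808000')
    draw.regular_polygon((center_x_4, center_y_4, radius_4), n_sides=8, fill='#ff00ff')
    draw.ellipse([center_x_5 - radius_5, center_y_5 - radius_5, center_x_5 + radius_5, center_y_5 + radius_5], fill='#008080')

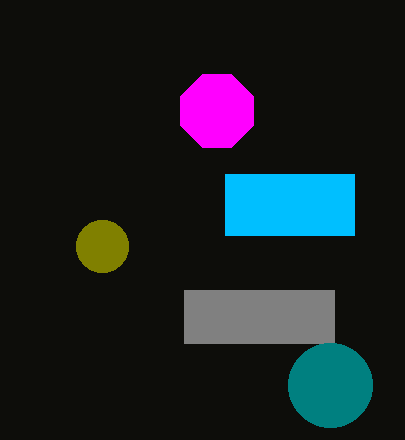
px0_1 = 225; py0_1 = 174; px1_1 = 354; py1_1 = 235; px0_2 = 184; py0_2 = 290; px1_2 = 334; py1_2 = 343; center_x_3 = 102; center_y_3 = 246; radius_3 = 26; center_x_4 = 217; center_y_4 = 111; radius_4 = 39; center_x_5 = 330; center_y_5 = 385; radius_5 = 42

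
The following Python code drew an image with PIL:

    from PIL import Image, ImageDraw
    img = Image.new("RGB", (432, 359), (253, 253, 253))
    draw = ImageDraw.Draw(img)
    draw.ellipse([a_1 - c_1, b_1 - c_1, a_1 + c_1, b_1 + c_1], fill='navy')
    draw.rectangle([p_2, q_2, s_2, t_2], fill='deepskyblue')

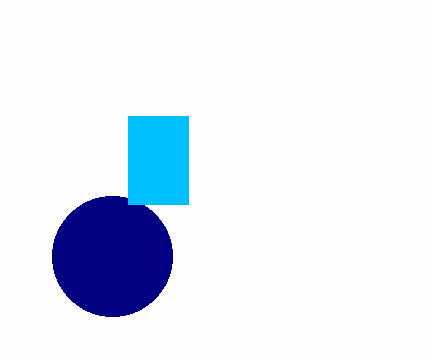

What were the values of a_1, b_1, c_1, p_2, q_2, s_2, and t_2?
a_1 = 112
b_1 = 256
c_1 = 60
p_2 = 128
q_2 = 116
s_2 = 188
t_2 = 204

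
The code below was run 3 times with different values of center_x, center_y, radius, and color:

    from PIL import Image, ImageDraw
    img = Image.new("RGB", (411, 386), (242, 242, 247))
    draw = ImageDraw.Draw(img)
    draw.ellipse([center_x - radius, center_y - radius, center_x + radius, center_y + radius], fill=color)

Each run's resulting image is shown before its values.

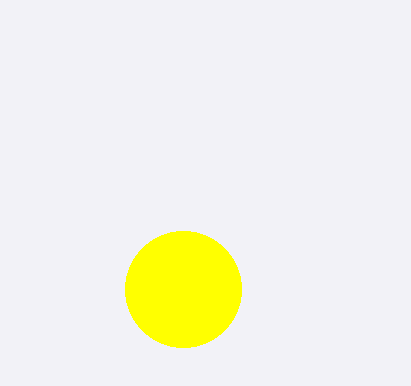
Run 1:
center_x = 183, center_y = 289, radius = 58, color = 'yellow'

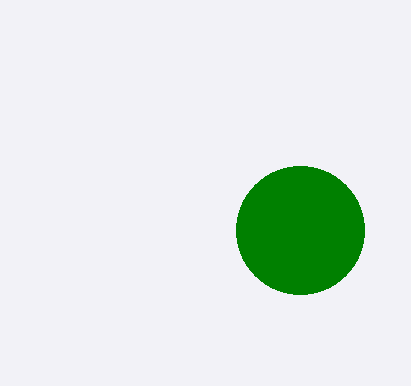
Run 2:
center_x = 300
center_y = 230
radius = 64
color = 'green'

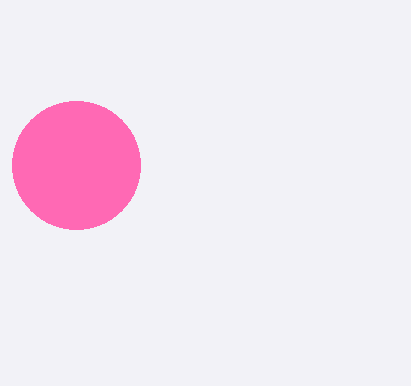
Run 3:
center_x = 76; center_y = 165; radius = 64; color = 'hotpink'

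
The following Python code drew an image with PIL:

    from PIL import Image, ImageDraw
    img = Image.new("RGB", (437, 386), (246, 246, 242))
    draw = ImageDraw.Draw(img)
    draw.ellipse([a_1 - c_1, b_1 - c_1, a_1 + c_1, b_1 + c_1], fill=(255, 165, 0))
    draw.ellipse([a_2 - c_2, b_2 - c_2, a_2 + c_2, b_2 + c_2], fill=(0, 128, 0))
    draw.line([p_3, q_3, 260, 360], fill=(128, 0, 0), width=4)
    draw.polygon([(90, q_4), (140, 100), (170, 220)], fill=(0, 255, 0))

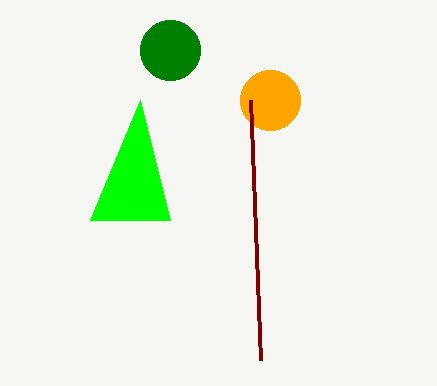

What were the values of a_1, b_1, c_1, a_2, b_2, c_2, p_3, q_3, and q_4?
a_1 = 270, b_1 = 100, c_1 = 30, a_2 = 170, b_2 = 50, c_2 = 30, p_3 = 250, q_3 = 100, q_4 = 220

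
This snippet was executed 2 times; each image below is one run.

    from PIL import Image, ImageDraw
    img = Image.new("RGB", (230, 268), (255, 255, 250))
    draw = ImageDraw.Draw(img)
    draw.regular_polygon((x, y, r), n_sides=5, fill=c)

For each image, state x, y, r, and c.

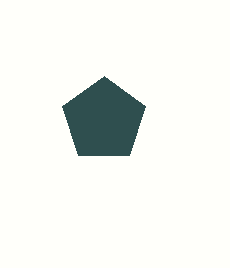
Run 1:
x = 104
y = 120
r = 44
c = 'darkslategray'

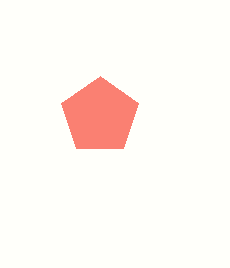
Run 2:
x = 100, y = 116, r = 40, c = 'salmon'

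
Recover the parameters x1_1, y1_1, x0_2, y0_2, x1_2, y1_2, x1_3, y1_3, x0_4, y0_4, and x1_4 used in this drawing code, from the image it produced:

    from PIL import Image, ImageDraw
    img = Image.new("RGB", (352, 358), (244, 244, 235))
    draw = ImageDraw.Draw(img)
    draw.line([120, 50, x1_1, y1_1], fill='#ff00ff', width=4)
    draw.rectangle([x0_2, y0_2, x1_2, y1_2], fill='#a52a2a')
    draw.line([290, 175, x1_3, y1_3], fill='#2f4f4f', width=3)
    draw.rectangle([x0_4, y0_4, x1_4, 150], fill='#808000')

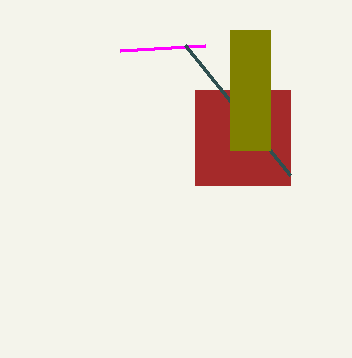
x1_1 = 205, y1_1 = 45, x0_2 = 195, y0_2 = 90, x1_2 = 290, y1_2 = 185, x1_3 = 185, y1_3 = 45, x0_4 = 230, y0_4 = 30, x1_4 = 270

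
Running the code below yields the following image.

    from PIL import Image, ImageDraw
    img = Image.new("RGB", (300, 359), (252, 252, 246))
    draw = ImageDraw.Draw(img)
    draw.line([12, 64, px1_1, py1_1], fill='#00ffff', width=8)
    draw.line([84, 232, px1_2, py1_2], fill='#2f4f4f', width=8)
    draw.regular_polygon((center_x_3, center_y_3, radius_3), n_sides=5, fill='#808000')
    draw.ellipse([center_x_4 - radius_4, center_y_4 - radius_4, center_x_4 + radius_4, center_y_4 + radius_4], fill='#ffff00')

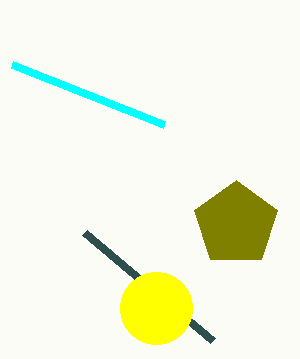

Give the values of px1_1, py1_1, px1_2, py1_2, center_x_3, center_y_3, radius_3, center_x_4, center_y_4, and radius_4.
px1_1 = 164
py1_1 = 124
px1_2 = 212
py1_2 = 340
center_x_3 = 236
center_y_3 = 224
radius_3 = 44
center_x_4 = 156
center_y_4 = 308
radius_4 = 36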